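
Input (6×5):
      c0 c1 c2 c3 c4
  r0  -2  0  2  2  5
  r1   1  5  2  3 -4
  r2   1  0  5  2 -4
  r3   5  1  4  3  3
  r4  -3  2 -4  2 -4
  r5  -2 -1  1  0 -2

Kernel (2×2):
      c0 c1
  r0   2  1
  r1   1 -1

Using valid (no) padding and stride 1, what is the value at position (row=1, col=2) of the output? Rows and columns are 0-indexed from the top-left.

10

The receptive field on the input at this output position is [2 3 / 5 2]. Elementwise product with the kernel and sum: 2·2 + 3·1 + 5·1 + 2·-1.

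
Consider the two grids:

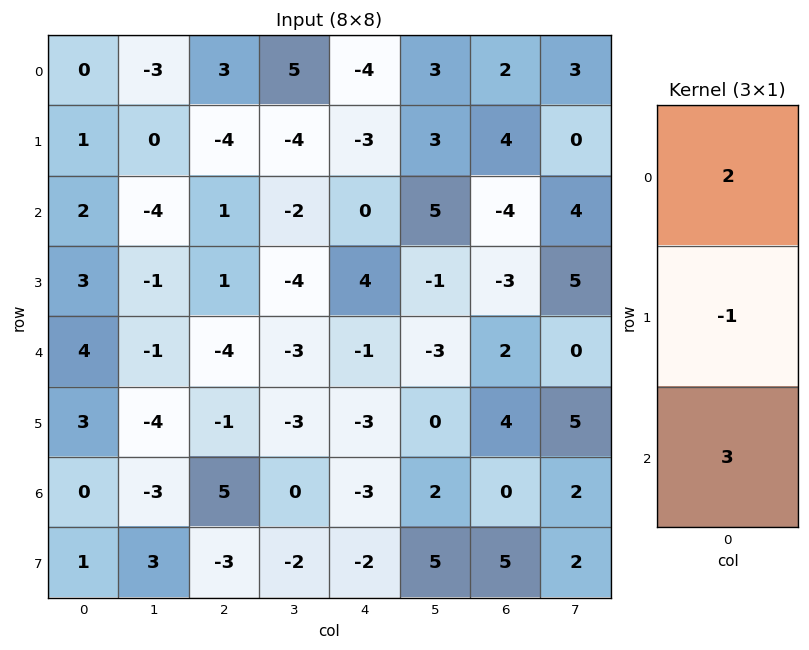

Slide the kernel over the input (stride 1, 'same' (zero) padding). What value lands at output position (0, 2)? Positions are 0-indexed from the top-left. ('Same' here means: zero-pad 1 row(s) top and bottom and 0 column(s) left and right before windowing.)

The receptive field on the zero-padded input at this output position is [0 / 3 / -4]. Elementwise product with the kernel and sum: 0·2 + 3·-1 + -4·3.

-15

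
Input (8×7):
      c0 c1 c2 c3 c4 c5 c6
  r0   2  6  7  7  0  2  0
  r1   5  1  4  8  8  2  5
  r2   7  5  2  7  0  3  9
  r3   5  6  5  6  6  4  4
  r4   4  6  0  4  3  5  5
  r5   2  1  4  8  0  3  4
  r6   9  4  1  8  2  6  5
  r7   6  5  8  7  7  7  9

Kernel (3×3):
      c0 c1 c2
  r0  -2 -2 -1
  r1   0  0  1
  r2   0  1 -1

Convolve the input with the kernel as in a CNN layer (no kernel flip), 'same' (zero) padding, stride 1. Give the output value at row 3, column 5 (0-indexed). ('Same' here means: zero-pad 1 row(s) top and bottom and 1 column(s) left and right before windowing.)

The receptive field on the zero-padded input at this output position is [0 3 9 / 6 4 4 / 3 5 5]. Elementwise product with the kernel and sum: 0·-2 + 3·-2 + 9·-1 + 4·1 + 5·1 + 5·-1.

-11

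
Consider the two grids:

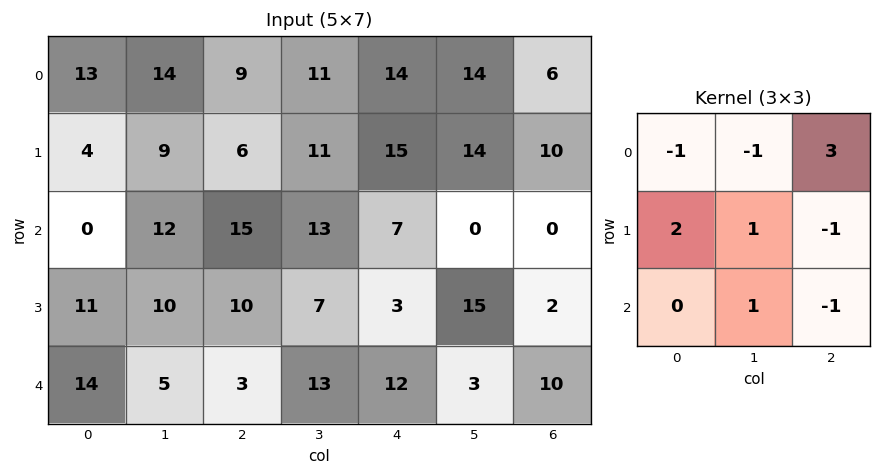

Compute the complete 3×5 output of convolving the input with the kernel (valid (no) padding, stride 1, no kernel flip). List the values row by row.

Output[0,0]: The receptive field on the input at this output position is [13 14 9 / 4 9 6 / 0 12 15]. Elementwise product with the kernel and sum: 13·-1 + 14·-1 + 9·3 + 4·2 + 9·1 + 6·-1 + 12·1 + 15·-1.
Output[0,1]: The receptive field on the input at this output position is [14 9 11 / 9 6 11 / 12 15 13]. Elementwise product with the kernel and sum: 14·-1 + 9·-1 + 11·3 + 9·2 + 6·1 + 11·-1 + 15·1 + 13·-1.

8 25 36 47 24
2 47 68 37 28
57 25 18 -9 5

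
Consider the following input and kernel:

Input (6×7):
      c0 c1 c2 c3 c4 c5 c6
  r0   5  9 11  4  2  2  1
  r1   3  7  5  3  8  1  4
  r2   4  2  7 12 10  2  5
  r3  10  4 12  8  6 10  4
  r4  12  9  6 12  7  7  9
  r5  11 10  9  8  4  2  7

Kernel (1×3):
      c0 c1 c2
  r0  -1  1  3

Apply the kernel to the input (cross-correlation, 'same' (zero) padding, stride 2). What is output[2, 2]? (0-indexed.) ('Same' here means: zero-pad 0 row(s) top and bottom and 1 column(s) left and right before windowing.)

16

The receptive field on the zero-padded input at this output position is [12 7 7]. Elementwise product with the kernel and sum: 12·-1 + 7·1 + 7·3.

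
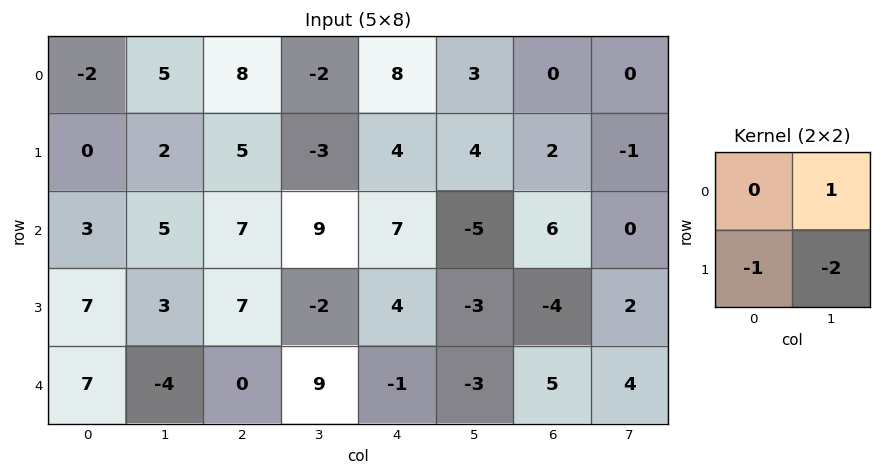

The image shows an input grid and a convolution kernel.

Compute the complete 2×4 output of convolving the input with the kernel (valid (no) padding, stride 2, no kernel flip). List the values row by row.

Output[0,0]: The receptive field on the input at this output position is [-2 5 / 0 2]. Elementwise product with the kernel and sum: 5·1 + 0·-1 + 2·-2.

1 -1 -9 0
-8 6 -3 0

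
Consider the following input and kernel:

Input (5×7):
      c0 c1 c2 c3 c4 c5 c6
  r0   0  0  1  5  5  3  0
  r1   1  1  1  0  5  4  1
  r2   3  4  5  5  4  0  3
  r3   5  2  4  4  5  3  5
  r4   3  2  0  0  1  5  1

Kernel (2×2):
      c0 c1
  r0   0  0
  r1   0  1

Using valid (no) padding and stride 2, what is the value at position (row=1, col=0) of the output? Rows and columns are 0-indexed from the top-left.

2

The receptive field on the input at this output position is [3 4 / 5 2]. Elementwise product with the kernel and sum: 2·1.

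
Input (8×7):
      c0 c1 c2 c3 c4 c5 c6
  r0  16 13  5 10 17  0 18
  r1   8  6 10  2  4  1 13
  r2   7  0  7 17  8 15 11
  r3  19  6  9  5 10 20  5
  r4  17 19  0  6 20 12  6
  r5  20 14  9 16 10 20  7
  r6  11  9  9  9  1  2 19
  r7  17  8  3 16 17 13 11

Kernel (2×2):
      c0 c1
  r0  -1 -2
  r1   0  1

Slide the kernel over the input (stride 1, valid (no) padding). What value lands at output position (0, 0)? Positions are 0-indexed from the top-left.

-36

The receptive field on the input at this output position is [16 13 / 8 6]. Elementwise product with the kernel and sum: 16·-1 + 13·-2 + 6·1.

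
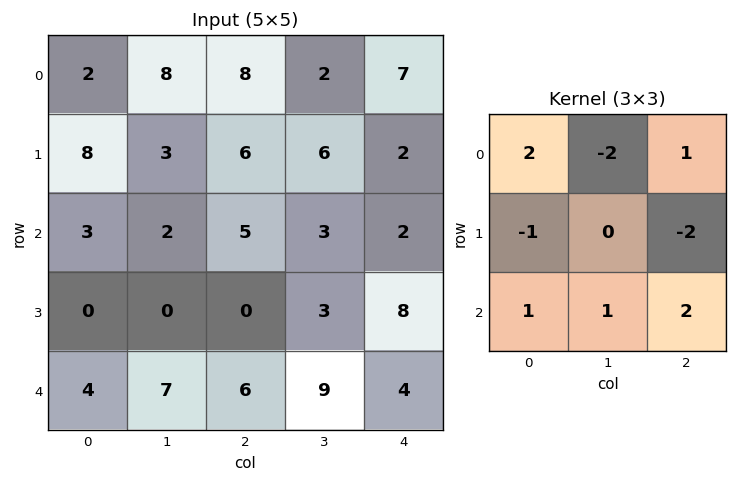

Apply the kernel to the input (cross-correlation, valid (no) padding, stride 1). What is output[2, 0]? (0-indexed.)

30

The receptive field on the input at this output position is [3 2 5 / 0 0 0 / 4 7 6]. Elementwise product with the kernel and sum: 3·2 + 2·-2 + 5·1 + 0·-1 + 0·-2 + 4·1 + 7·1 + 6·2.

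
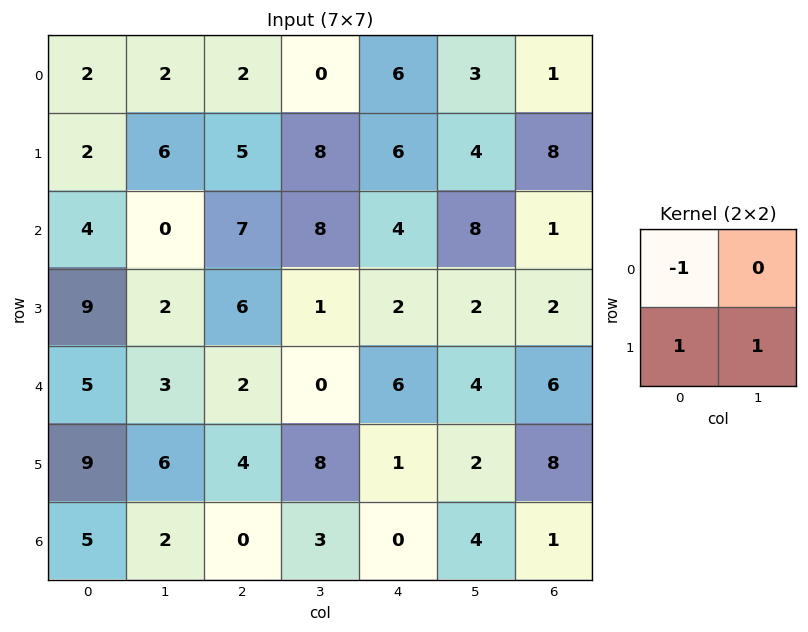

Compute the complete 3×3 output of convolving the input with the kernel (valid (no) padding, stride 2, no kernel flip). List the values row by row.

Output[0,0]: The receptive field on the input at this output position is [2 2 / 2 6]. Elementwise product with the kernel and sum: 2·-1 + 2·1 + 6·1.

6 11 4
7 0 0
10 10 -3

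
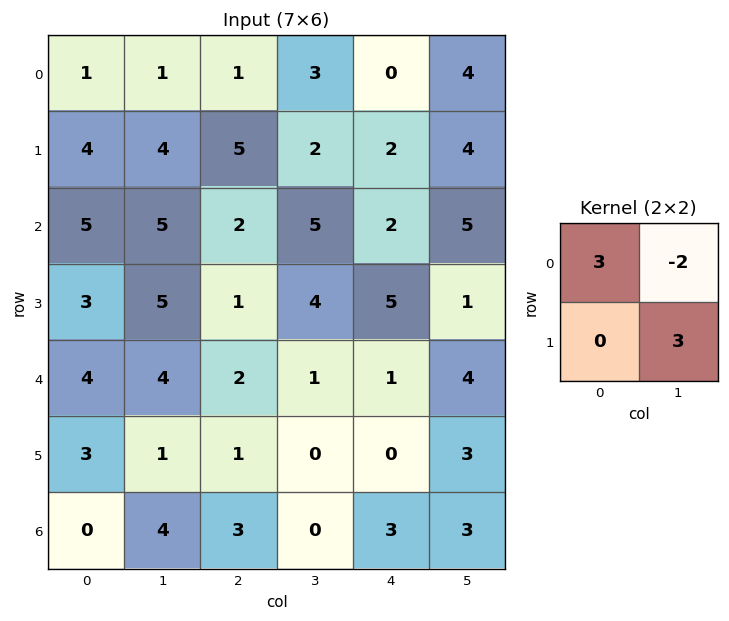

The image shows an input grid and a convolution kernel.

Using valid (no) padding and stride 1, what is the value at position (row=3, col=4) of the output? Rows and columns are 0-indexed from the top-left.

The receptive field on the input at this output position is [5 1 / 1 4]. Elementwise product with the kernel and sum: 5·3 + 1·-2 + 4·3.

25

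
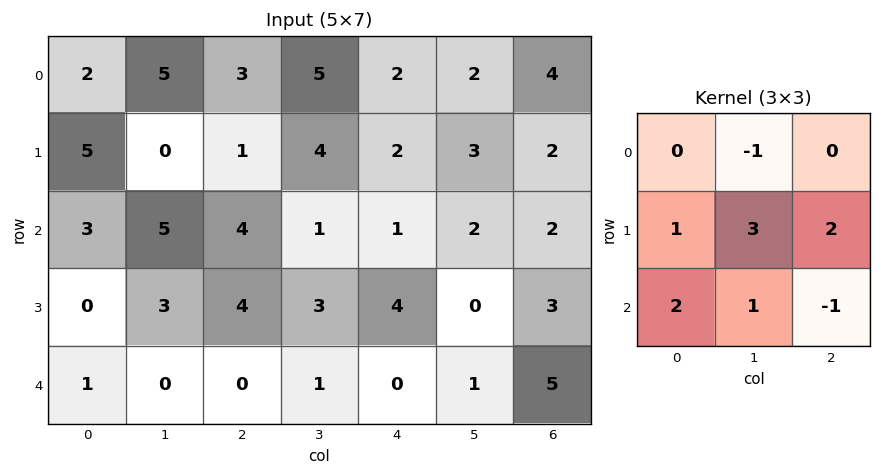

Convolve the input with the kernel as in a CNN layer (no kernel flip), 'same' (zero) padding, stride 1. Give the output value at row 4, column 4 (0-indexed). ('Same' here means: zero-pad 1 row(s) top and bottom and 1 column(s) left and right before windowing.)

-1

The receptive field on the zero-padded input at this output position is [3 4 0 / 1 0 1 / 0 0 0]. Elementwise product with the kernel and sum: 4·-1 + 1·1 + 0·3 + 1·2 + 0·2 + 0·1 + 0·-1.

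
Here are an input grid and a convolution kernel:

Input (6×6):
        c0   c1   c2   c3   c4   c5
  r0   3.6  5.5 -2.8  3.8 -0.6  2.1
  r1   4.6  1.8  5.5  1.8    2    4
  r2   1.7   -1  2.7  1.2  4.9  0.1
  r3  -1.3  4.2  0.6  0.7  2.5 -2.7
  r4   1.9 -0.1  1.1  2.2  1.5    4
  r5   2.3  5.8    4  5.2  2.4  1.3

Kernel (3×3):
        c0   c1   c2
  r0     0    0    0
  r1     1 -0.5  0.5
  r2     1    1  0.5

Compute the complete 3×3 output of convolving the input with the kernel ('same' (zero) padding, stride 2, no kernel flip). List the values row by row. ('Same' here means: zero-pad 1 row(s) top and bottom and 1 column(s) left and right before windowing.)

6.45 17 10.95
-0.55 3.4 0.65
4.2 12.85 11.7

Output[0,0]: The receptive field on the zero-padded input at this output position is [0 0 0 / 0 3.6 5.5 / 0 4.6 1.8]. Elementwise product with the kernel and sum: 0·1 + 3.6·-0.5 + 5.5·0.5 + 0·1 + 4.6·1 + 1.8·0.5.
Output[0,1]: The receptive field on the zero-padded input at this output position is [0 0 0 / 5.5 -2.8 3.8 / 1.8 5.5 1.8]. Elementwise product with the kernel and sum: 5.5·1 + -2.8·-0.5 + 3.8·0.5 + 1.8·1 + 5.5·1 + 1.8·0.5.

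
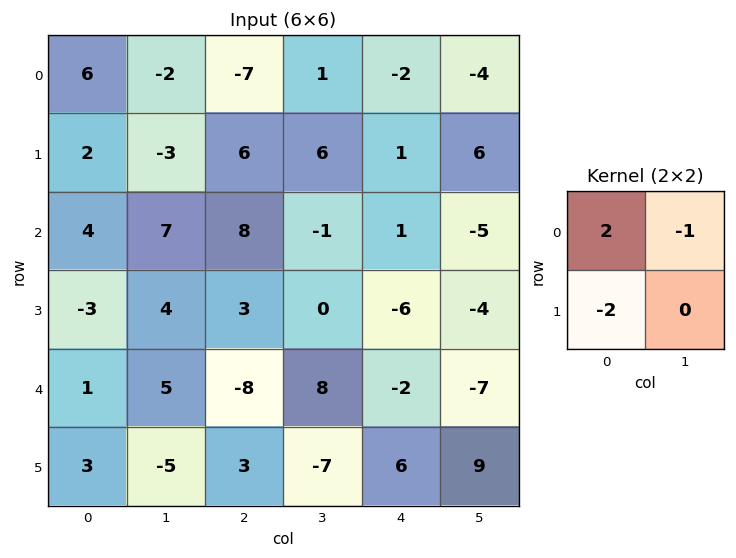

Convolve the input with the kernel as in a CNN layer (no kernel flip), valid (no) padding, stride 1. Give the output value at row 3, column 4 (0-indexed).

-4

The receptive field on the input at this output position is [-6 -4 / -2 -7]. Elementwise product with the kernel and sum: -6·2 + -4·-1 + -2·-2.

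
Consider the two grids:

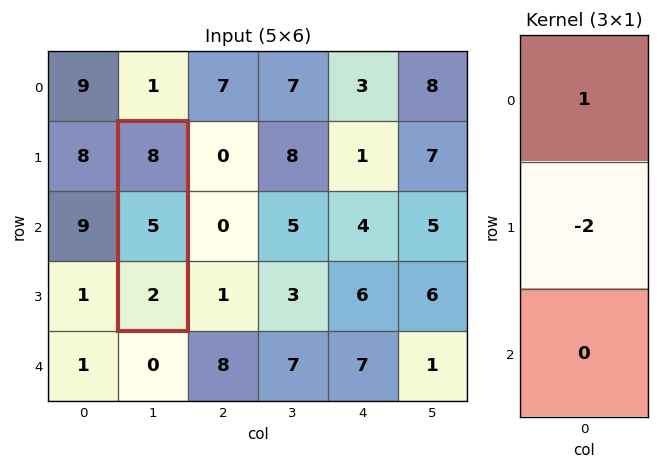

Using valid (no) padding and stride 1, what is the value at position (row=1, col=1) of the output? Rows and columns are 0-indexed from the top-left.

The receptive field on the input at this output position is [8 / 5 / 2]. Elementwise product with the kernel and sum: 8·1 + 5·-2.

-2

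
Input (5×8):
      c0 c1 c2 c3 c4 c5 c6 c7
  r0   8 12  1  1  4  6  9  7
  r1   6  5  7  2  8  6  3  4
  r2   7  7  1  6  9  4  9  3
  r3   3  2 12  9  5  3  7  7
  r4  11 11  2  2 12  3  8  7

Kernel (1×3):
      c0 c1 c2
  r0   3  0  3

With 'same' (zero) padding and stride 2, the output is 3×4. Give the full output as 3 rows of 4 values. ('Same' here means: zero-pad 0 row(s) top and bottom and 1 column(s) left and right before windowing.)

36 39 21 39
21 39 30 21
33 39 15 30

Output[0,0]: The receptive field on the zero-padded input at this output position is [0 8 12]. Elementwise product with the kernel and sum: 0·3 + 12·3.
Output[0,1]: The receptive field on the zero-padded input at this output position is [12 1 1]. Elementwise product with the kernel and sum: 12·3 + 1·3.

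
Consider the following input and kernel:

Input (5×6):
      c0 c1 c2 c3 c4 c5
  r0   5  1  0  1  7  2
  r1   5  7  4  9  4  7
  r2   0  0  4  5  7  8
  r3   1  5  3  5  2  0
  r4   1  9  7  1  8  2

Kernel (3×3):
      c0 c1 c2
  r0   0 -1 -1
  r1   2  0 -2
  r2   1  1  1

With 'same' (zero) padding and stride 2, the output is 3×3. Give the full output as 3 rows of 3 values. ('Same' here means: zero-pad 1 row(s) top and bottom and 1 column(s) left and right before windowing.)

10 20 18
-6 -10 -10
-24 8 -4

Output[0,0]: The receptive field on the zero-padded input at this output position is [0 0 0 / 0 5 1 / 0 5 7]. Elementwise product with the kernel and sum: 0·-1 + 0·-1 + 0·2 + 1·-2 + 0·1 + 5·1 + 7·1.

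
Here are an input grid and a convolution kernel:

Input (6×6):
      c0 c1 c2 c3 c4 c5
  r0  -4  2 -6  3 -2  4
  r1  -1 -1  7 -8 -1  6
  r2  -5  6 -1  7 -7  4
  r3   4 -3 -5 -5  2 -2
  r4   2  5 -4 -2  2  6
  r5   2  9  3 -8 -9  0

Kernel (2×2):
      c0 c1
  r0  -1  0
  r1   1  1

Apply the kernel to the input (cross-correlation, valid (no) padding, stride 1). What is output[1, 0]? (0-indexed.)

The receptive field on the input at this output position is [-1 -1 / -5 6]. Elementwise product with the kernel and sum: -1·-1 + -5·1 + 6·1.

2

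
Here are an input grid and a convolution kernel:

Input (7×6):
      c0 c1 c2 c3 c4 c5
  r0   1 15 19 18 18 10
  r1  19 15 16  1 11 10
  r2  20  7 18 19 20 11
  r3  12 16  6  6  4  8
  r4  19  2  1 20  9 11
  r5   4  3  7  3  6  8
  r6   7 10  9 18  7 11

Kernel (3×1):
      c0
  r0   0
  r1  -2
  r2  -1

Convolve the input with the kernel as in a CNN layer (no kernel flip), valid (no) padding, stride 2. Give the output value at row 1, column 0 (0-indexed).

The receptive field on the input at this output position is [20 / 12 / 19]. Elementwise product with the kernel and sum: 12·-2 + 19·-1.

-43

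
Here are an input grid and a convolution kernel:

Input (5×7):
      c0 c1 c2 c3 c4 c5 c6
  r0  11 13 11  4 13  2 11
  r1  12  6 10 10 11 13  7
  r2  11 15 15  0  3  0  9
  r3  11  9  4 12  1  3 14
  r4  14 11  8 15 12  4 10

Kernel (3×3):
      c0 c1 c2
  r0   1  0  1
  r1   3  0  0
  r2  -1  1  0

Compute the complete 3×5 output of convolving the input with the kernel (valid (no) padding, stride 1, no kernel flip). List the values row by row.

Output[0,0]: The receptive field on the input at this output position is [11 13 11 / 12 6 10 / 11 15 15]. Elementwise product with the kernel and sum: 11·1 + 11·1 + 12·3 + 11·-1 + 15·1.
Output[0,1]: The receptive field on the input at this output position is [13 11 4 / 6 10 10 / 15 15 0]. Elementwise product with the kernel and sum: 13·1 + 4·1 + 6·3 + 15·-1 + 15·1.

62 35 39 39 54
53 56 74 12 29
56 39 37 33 7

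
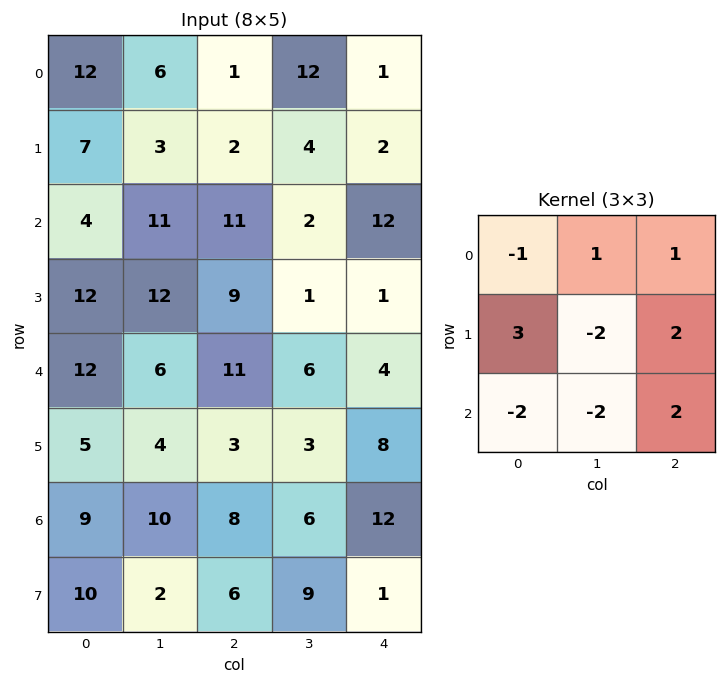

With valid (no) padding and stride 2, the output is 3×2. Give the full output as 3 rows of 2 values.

Output[0,0]: The receptive field on the input at this output position is [12 6 1 / 7 3 2 / 4 11 11]. Elementwise product with the kernel and sum: 12·-1 + 6·1 + 1·1 + 7·3 + 3·-2 + 2·2 + 4·-2 + 11·-2 + 11·2.
Output[0,1]: The receptive field on the input at this output position is [1 12 1 / 2 4 2 / 11 2 12]. Elementwise product with the kernel and sum: 1·-1 + 12·1 + 1·1 + 2·3 + 4·-2 + 2·2 + 11·-2 + 2·-2 + 12·2.

6 12
34 4
-4 14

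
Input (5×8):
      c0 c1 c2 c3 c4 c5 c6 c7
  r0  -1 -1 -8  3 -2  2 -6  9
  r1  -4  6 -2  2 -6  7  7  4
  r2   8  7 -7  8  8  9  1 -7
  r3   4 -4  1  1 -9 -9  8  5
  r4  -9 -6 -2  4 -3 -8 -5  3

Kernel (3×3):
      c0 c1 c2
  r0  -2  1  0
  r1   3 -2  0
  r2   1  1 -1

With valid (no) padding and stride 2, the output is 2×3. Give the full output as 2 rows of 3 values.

-1 2 -10
-2 28 -22

Output[0,0]: The receptive field on the input at this output position is [-1 -1 -8 / -4 6 -2 / 8 7 -7]. Elementwise product with the kernel and sum: -1·-2 + -1·1 + -4·3 + 6·-2 + 8·1 + 7·1 + -7·-1.
Output[0,1]: The receptive field on the input at this output position is [-8 3 -2 / -2 2 -6 / -7 8 8]. Elementwise product with the kernel and sum: -8·-2 + 3·1 + -2·3 + 2·-2 + -7·1 + 8·1 + 8·-1.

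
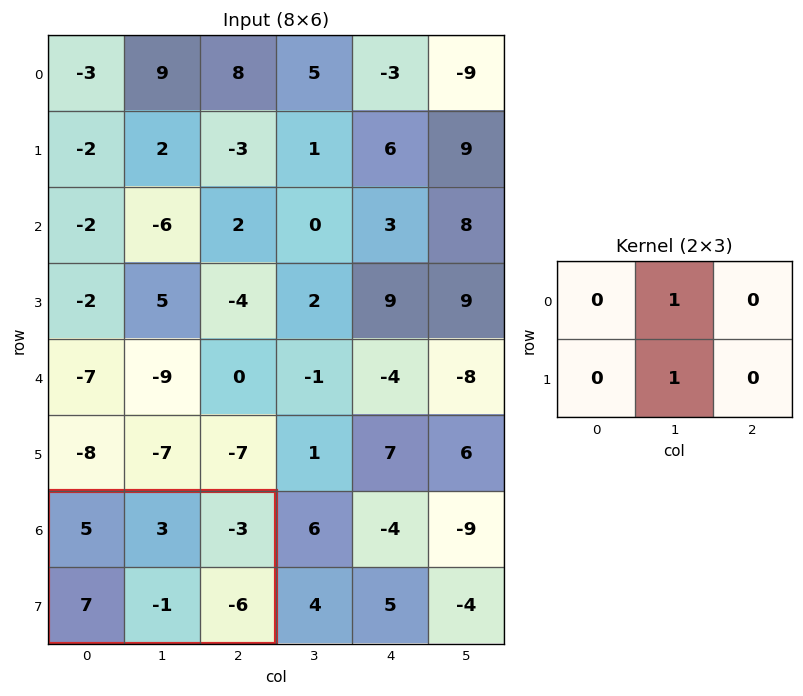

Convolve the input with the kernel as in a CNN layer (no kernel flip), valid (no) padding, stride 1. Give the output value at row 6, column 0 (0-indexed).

2

The receptive field on the input at this output position is [5 3 -3 / 7 -1 -6]. Elementwise product with the kernel and sum: 3·1 + -1·1.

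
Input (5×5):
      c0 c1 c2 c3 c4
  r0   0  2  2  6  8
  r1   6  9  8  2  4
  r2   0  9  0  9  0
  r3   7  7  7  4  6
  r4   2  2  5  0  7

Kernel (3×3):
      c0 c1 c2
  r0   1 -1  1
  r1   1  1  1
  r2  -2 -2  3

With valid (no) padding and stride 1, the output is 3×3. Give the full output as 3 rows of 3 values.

5 34 0
7 5 15
19 22 19

Output[0,0]: The receptive field on the input at this output position is [0 2 2 / 6 9 8 / 0 9 0]. Elementwise product with the kernel and sum: 0·1 + 2·-1 + 2·1 + 6·1 + 9·1 + 8·1 + 0·-2 + 9·-2 + 0·3.
Output[0,1]: The receptive field on the input at this output position is [2 2 6 / 9 8 2 / 9 0 9]. Elementwise product with the kernel and sum: 2·1 + 2·-1 + 6·1 + 9·1 + 8·1 + 2·1 + 9·-2 + 0·-2 + 9·3.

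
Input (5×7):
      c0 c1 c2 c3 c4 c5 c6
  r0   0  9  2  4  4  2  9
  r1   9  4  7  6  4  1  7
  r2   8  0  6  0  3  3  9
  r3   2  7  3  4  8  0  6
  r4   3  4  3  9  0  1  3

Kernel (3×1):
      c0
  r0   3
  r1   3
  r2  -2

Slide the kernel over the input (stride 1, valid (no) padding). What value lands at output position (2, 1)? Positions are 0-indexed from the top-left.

The receptive field on the input at this output position is [0 / 7 / 4]. Elementwise product with the kernel and sum: 0·3 + 7·3 + 4·-2.

13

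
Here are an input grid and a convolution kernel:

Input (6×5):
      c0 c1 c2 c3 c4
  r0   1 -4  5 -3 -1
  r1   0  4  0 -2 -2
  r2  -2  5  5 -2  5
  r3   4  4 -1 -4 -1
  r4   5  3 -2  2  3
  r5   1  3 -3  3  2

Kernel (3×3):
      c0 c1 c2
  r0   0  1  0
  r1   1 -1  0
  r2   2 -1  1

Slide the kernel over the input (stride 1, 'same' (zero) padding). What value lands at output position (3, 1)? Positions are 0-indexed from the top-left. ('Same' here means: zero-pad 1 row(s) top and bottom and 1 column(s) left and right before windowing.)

The receptive field on the zero-padded input at this output position is [-2 5 5 / 4 4 -1 / 5 3 -2]. Elementwise product with the kernel and sum: 5·1 + 4·1 + 4·-1 + 5·2 + 3·-1 + -2·1.

10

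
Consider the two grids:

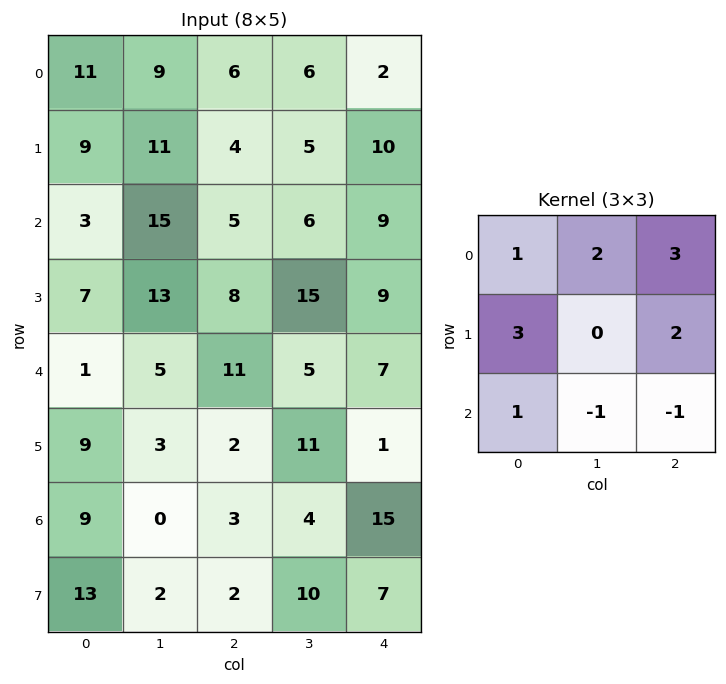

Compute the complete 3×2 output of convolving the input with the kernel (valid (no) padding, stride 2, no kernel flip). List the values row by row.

65 46
70 85
81 34

Output[0,0]: The receptive field on the input at this output position is [11 9 6 / 9 11 4 / 3 15 5]. Elementwise product with the kernel and sum: 11·1 + 9·2 + 6·3 + 9·3 + 4·2 + 3·1 + 15·-1 + 5·-1.
Output[0,1]: The receptive field on the input at this output position is [6 6 2 / 4 5 10 / 5 6 9]. Elementwise product with the kernel and sum: 6·1 + 6·2 + 2·3 + 4·3 + 10·2 + 5·1 + 6·-1 + 9·-1.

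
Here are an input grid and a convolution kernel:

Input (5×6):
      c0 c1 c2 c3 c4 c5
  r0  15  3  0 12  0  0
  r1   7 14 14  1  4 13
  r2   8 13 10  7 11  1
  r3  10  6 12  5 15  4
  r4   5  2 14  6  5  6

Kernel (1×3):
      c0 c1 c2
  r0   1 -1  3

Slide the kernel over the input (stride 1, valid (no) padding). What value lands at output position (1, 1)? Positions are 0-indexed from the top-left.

3

The receptive field on the input at this output position is [14 14 1]. Elementwise product with the kernel and sum: 14·1 + 14·-1 + 1·3.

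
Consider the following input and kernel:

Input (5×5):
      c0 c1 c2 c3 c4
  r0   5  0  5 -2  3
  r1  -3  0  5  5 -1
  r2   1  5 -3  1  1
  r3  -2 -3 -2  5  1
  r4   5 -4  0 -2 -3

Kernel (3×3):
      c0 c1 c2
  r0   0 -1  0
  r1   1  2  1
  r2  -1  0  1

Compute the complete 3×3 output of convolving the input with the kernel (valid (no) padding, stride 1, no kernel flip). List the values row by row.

Output[0,0]: The receptive field on the input at this output position is [5 0 5 / -3 0 5 / 1 5 -3]. Elementwise product with the kernel and sum: 0·-1 + -3·1 + 0·2 + 5·1 + 1·-1 + -3·1.
Output[0,1]: The receptive field on the input at this output position is [0 5 -2 / 0 5 5 / 5 -3 1]. Elementwise product with the kernel and sum: 5·-1 + 0·1 + 5·2 + 5·1 + 5·-1 + 1·1.

-2 6 20
8 3 -2
-20 3 5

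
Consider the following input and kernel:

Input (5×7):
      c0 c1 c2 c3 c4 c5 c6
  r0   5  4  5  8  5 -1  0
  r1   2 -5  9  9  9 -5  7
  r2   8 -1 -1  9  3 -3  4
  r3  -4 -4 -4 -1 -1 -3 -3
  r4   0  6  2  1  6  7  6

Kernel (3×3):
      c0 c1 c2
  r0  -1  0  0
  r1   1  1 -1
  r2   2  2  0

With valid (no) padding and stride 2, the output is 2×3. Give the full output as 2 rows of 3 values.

-3 20 -8
0 3 22

Output[0,0]: The receptive field on the input at this output position is [5 4 5 / 2 -5 9 / 8 -1 -1]. Elementwise product with the kernel and sum: 5·-1 + 2·1 + -5·1 + 9·-1 + 8·2 + -1·2.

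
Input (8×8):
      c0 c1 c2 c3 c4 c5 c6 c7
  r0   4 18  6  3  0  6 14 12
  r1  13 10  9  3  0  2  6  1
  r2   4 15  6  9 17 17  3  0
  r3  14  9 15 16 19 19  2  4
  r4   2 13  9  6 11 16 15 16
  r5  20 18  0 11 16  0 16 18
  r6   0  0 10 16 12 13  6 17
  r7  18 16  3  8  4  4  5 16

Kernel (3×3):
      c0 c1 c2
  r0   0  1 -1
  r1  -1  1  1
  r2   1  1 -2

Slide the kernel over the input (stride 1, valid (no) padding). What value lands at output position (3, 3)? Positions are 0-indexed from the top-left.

48

The receptive field on the input at this output position is [16 19 19 / 6 11 16 / 11 16 0]. Elementwise product with the kernel and sum: 19·1 + 19·-1 + 6·-1 + 11·1 + 16·1 + 11·1 + 16·1 + 0·-2.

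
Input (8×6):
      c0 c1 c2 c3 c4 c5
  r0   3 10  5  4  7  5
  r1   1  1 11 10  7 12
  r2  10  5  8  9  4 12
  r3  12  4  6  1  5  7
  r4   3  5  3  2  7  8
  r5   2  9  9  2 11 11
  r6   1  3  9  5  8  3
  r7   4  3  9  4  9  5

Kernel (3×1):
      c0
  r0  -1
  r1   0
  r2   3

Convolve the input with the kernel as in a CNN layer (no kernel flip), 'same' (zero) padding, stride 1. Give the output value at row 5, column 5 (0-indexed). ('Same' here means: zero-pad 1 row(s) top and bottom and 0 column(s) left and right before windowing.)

The receptive field on the zero-padded input at this output position is [8 / 11 / 3]. Elementwise product with the kernel and sum: 8·-1 + 3·3.

1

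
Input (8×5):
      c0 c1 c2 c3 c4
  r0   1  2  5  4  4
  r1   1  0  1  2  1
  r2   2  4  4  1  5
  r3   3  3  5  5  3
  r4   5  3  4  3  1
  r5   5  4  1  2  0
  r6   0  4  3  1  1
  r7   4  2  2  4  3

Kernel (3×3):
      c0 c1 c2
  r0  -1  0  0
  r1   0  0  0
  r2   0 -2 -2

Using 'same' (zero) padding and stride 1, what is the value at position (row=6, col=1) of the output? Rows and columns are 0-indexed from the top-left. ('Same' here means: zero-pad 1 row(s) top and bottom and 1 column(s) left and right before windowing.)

The receptive field on the zero-padded input at this output position is [5 4 1 / 0 4 3 / 4 2 2]. Elementwise product with the kernel and sum: 5·-1 + 2·-2 + 2·-2.

-13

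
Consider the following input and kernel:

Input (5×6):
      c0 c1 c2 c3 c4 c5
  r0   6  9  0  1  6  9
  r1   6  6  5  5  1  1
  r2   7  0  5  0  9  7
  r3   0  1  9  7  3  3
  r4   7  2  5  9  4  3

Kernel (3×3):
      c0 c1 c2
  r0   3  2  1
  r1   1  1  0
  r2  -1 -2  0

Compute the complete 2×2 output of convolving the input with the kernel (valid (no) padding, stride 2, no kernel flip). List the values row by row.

Output[0,0]: The receptive field on the input at this output position is [6 9 0 / 6 6 5 / 7 0 5]. Elementwise product with the kernel and sum: 6·3 + 9·2 + 0·1 + 6·1 + 6·1 + 7·-1 + 0·-2.

41 13
16 17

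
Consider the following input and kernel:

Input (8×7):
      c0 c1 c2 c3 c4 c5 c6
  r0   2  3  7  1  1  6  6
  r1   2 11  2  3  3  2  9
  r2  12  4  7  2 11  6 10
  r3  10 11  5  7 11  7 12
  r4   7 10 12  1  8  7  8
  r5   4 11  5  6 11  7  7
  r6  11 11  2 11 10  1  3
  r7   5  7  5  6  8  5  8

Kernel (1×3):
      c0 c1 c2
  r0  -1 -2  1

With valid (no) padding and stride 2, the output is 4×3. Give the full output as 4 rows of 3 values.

-1 -8 -7
-13 0 -13
-15 -6 -14
-31 -14 -9

Output[0,0]: The receptive field on the input at this output position is [2 3 7]. Elementwise product with the kernel and sum: 2·-1 + 3·-2 + 7·1.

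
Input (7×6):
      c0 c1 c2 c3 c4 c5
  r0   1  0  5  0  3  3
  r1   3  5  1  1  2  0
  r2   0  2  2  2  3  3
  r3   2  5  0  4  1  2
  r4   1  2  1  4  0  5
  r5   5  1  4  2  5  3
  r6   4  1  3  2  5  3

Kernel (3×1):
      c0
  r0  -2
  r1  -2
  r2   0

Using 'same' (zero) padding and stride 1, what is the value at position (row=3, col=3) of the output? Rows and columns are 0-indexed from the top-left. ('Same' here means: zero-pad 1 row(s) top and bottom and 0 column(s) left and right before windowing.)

The receptive field on the zero-padded input at this output position is [2 / 4 / 4]. Elementwise product with the kernel and sum: 2·-2 + 4·-2.

-12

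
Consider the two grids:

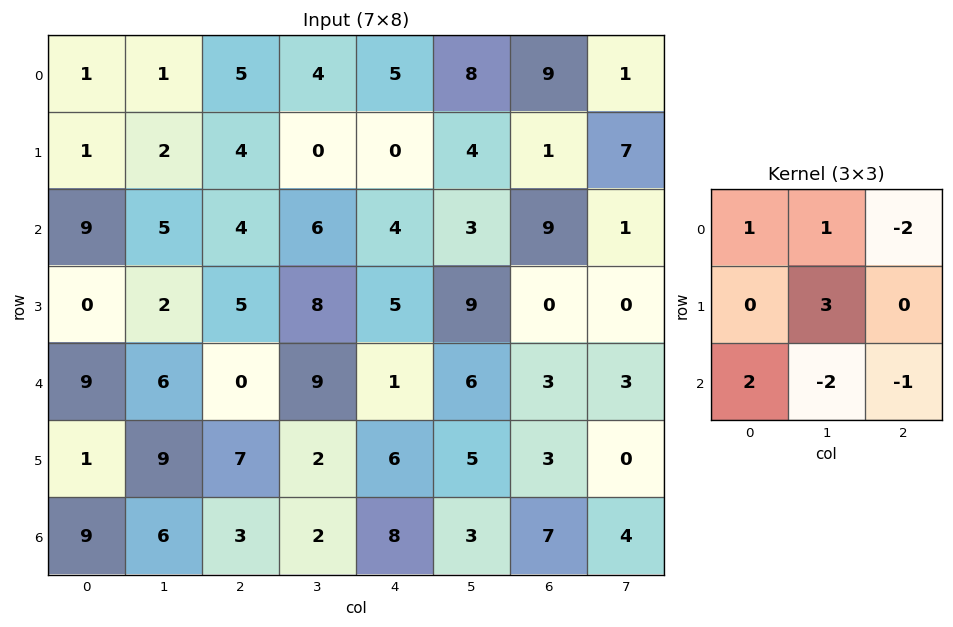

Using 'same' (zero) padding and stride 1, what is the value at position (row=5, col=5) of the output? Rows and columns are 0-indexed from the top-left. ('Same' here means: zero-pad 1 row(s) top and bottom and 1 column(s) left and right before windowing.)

The receptive field on the zero-padded input at this output position is [1 6 3 / 6 5 3 / 8 3 7]. Elementwise product with the kernel and sum: 1·1 + 6·1 + 3·-2 + 5·3 + 8·2 + 3·-2 + 7·-1.

19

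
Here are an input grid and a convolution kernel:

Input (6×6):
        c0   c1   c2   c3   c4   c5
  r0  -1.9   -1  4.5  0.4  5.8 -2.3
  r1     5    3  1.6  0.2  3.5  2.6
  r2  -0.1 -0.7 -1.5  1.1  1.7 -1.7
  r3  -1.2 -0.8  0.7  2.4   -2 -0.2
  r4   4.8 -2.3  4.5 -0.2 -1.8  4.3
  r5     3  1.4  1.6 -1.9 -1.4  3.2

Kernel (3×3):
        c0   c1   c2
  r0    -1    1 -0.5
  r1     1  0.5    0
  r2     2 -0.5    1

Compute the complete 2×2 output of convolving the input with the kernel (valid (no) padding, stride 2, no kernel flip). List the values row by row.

3.8 -7.15
13.8 10.95

Output[0,0]: The receptive field on the input at this output position is [-1.9 -1 4.5 / 5 3 1.6 / -0.1 -0.7 -1.5]. Elementwise product with the kernel and sum: -1.9·-1 + -1·1 + 4.5·-0.5 + 5·1 + 3·0.5 + -0.1·2 + -0.7·-0.5 + -1.5·1.
Output[0,1]: The receptive field on the input at this output position is [4.5 0.4 5.8 / 1.6 0.2 3.5 / -1.5 1.1 1.7]. Elementwise product with the kernel and sum: 4.5·-1 + 0.4·1 + 5.8·-0.5 + 1.6·1 + 0.2·0.5 + -1.5·2 + 1.1·-0.5 + 1.7·1.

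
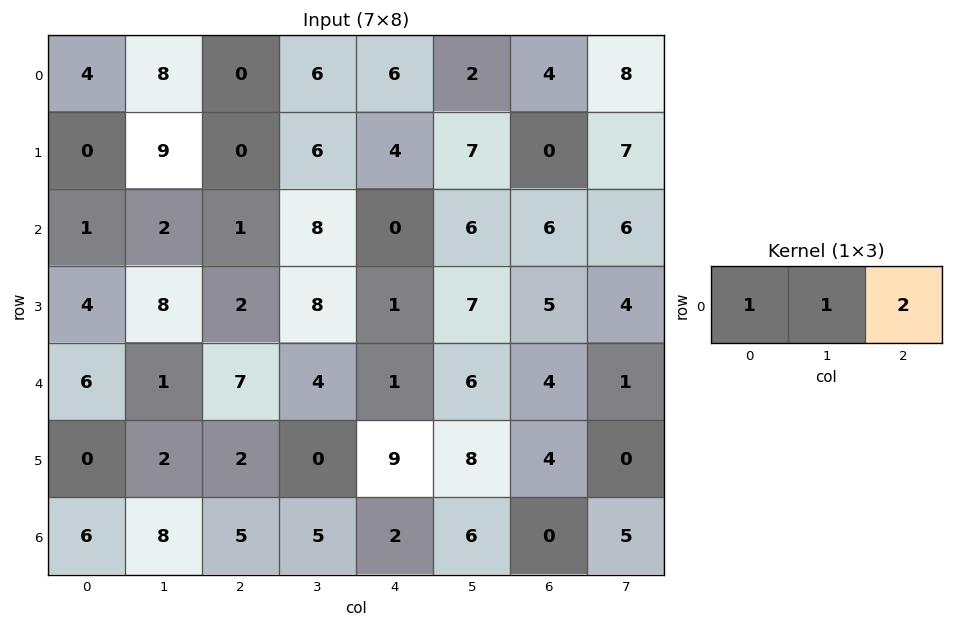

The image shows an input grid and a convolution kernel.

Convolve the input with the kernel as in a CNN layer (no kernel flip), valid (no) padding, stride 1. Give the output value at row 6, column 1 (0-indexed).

23

The receptive field on the input at this output position is [8 5 5]. Elementwise product with the kernel and sum: 8·1 + 5·1 + 5·2.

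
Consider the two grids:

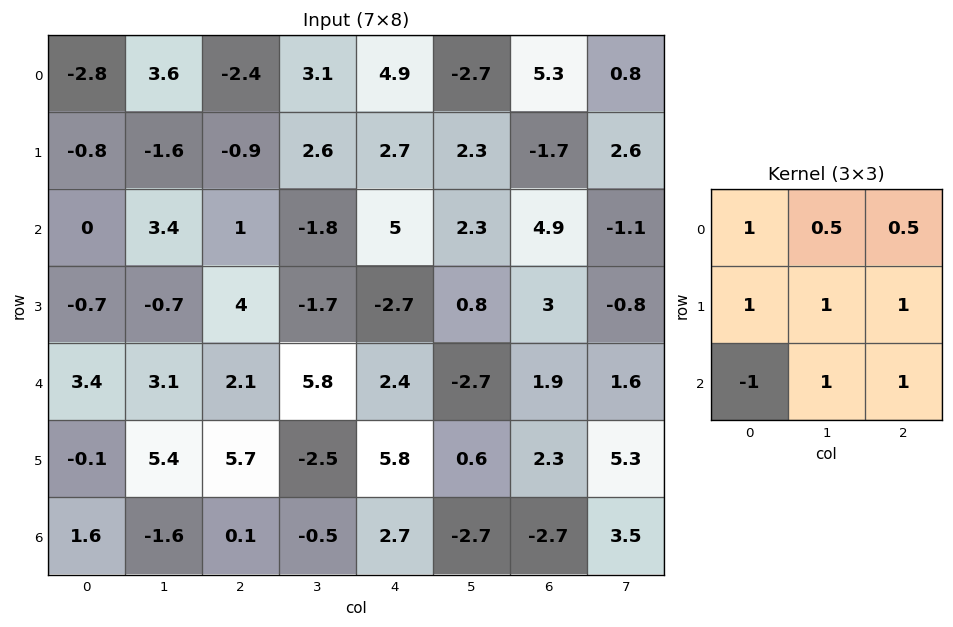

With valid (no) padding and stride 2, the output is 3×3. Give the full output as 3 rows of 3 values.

Output[0,0]: The receptive field on the input at this output position is [-2.8 3.6 -2.4 / -0.8 -1.6 -0.9 / 0 3.4 1]. Elementwise product with the kernel and sum: -2.8·1 + 3.6·0.5 + -2.4·0.5 + -0.8·1 + -1.6·1 + -0.9·1 + 0·-1 + 3.4·1 + 1·1.

-1.1 8.2 11.7
6.6 8.3 6.5
13.9 17.3 2.6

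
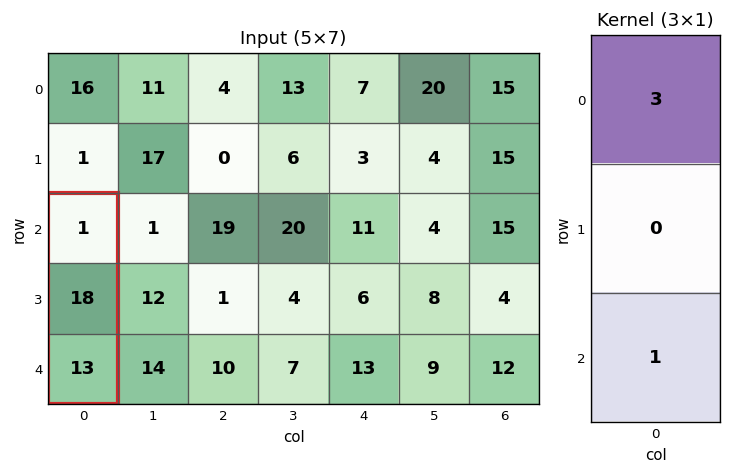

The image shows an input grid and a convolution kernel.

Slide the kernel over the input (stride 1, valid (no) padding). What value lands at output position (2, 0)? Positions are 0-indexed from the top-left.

16

The receptive field on the input at this output position is [1 / 18 / 13]. Elementwise product with the kernel and sum: 1·3 + 13·1.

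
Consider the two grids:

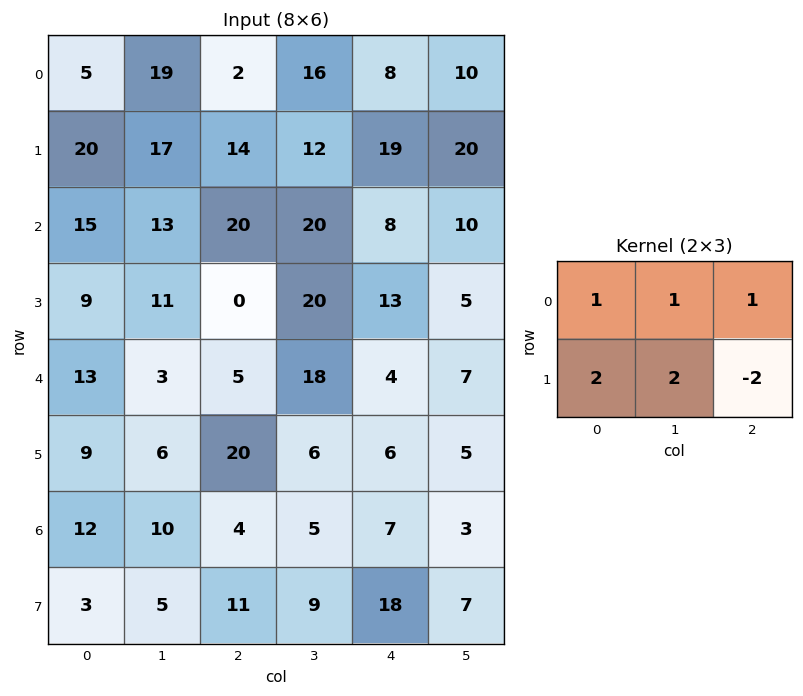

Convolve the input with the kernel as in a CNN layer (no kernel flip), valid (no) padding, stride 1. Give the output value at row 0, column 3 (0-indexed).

56

The receptive field on the input at this output position is [16 8 10 / 12 19 20]. Elementwise product with the kernel and sum: 16·1 + 8·1 + 10·1 + 12·2 + 19·2 + 20·-2.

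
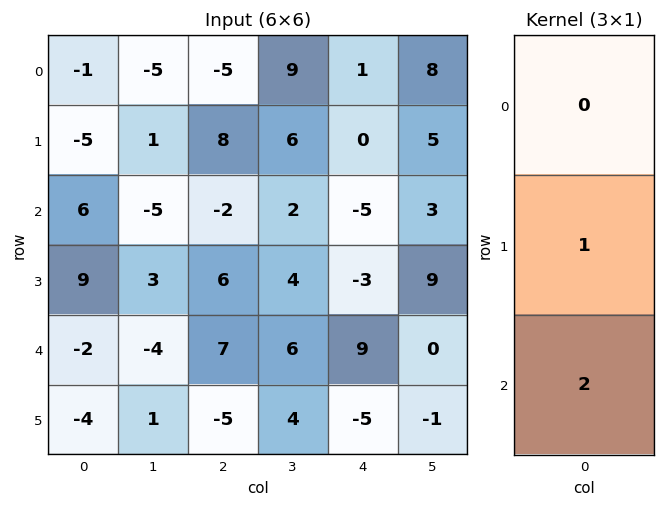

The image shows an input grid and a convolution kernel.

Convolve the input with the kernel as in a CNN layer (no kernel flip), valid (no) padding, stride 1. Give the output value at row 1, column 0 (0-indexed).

24

The receptive field on the input at this output position is [-5 / 6 / 9]. Elementwise product with the kernel and sum: 6·1 + 9·2.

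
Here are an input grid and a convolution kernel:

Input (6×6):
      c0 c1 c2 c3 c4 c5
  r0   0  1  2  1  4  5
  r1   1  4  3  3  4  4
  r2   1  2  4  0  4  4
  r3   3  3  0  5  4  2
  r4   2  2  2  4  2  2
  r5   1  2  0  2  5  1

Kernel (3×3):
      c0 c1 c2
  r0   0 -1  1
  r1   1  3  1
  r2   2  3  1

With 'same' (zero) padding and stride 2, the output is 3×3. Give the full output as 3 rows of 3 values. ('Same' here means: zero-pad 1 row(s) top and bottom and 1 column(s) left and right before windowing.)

8 28 40
20 25 40
13 23 30

Output[0,0]: The receptive field on the zero-padded input at this output position is [0 0 0 / 0 0 1 / 0 1 4]. Elementwise product with the kernel and sum: 0·-1 + 0·1 + 0·1 + 0·3 + 1·1 + 0·2 + 1·3 + 4·1.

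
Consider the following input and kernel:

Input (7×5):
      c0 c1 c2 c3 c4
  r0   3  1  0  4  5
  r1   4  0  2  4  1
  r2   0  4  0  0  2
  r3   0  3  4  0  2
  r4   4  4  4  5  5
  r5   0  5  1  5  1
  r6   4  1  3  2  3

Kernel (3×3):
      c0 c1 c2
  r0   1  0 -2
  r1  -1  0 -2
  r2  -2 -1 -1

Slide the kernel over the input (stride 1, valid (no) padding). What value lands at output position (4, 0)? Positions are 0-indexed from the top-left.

-18

The receptive field on the input at this output position is [4 4 4 / 0 5 1 / 4 1 3]. Elementwise product with the kernel and sum: 4·1 + 4·-2 + 0·-1 + 1·-2 + 4·-2 + 1·-1 + 3·-1.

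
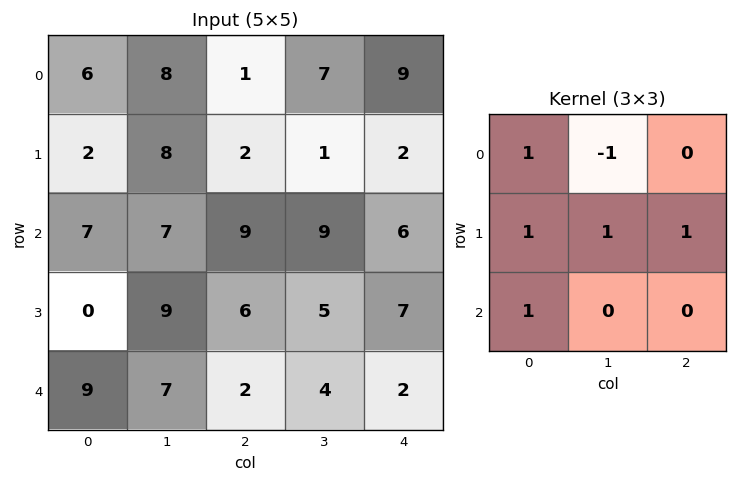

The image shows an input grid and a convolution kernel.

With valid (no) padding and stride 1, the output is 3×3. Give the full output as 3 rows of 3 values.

Output[0,0]: The receptive field on the input at this output position is [6 8 1 / 2 8 2 / 7 7 9]. Elementwise product with the kernel and sum: 6·1 + 8·-1 + 2·1 + 8·1 + 2·1 + 7·1.

17 25 8
17 40 31
24 25 20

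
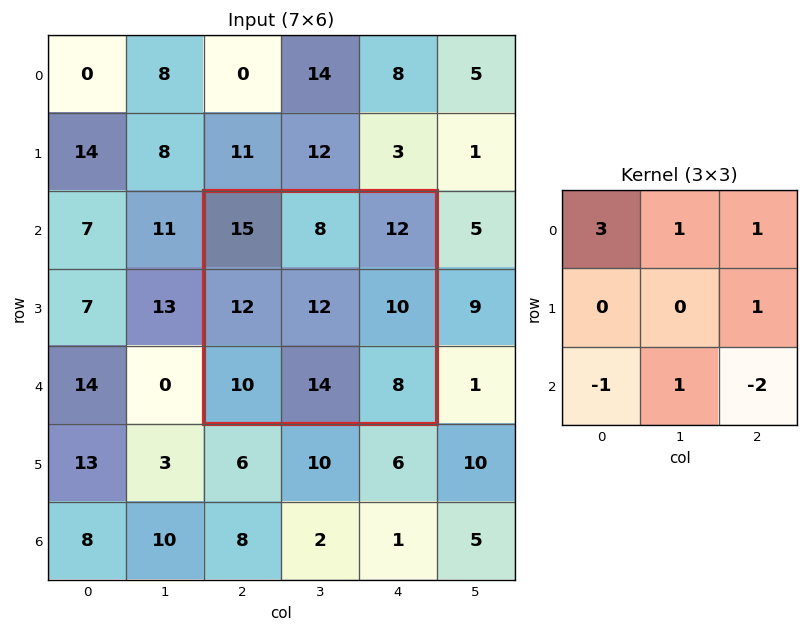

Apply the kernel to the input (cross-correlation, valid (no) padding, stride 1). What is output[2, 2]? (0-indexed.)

63

The receptive field on the input at this output position is [15 8 12 / 12 12 10 / 10 14 8]. Elementwise product with the kernel and sum: 15·3 + 8·1 + 12·1 + 10·1 + 10·-1 + 14·1 + 8·-2.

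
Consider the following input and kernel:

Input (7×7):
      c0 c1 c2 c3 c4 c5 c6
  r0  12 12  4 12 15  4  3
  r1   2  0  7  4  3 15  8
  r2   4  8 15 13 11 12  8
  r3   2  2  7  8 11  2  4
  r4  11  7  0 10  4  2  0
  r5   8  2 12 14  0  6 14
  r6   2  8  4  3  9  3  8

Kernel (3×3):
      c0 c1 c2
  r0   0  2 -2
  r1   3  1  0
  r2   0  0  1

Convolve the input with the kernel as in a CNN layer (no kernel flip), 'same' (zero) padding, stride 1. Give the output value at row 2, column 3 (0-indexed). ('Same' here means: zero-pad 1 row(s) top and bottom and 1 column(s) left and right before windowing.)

71

The receptive field on the zero-padded input at this output position is [7 4 3 / 15 13 11 / 7 8 11]. Elementwise product with the kernel and sum: 4·2 + 3·-2 + 15·3 + 13·1 + 11·1.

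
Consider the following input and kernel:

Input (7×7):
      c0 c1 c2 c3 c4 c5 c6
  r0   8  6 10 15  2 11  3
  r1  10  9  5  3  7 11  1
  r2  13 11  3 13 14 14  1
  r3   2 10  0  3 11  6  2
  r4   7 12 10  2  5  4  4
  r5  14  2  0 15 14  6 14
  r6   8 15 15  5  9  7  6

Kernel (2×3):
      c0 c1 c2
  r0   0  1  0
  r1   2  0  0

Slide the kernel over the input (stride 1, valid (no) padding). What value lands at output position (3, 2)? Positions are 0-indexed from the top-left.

23

The receptive field on the input at this output position is [0 3 11 / 10 2 5]. Elementwise product with the kernel and sum: 3·1 + 10·2.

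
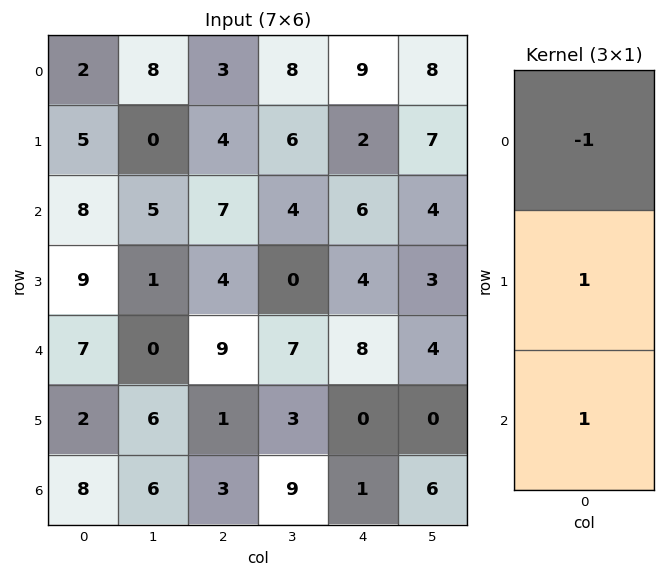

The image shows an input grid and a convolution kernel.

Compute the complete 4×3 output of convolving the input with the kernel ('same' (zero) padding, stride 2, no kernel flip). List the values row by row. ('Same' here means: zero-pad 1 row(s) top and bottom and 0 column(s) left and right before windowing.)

7 7 11
12 7 8
0 6 4
6 2 1

Output[0,0]: The receptive field on the zero-padded input at this output position is [0 / 2 / 5]. Elementwise product with the kernel and sum: 0·-1 + 2·1 + 5·1.
Output[0,1]: The receptive field on the zero-padded input at this output position is [0 / 3 / 4]. Elementwise product with the kernel and sum: 0·-1 + 3·1 + 4·1.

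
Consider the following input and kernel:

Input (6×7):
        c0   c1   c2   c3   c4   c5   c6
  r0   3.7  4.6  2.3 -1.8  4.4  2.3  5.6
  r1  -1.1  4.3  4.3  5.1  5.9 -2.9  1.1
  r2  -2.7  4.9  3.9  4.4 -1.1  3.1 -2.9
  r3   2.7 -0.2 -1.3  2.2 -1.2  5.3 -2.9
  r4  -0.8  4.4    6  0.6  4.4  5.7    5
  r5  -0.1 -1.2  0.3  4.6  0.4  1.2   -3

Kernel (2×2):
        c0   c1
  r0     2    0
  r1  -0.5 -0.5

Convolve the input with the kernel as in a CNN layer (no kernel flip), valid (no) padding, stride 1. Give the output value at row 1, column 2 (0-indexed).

The receptive field on the input at this output position is [4.3 5.1 / 3.9 4.4]. Elementwise product with the kernel and sum: 4.3·2 + 3.9·-0.5 + 4.4·-0.5.

4.45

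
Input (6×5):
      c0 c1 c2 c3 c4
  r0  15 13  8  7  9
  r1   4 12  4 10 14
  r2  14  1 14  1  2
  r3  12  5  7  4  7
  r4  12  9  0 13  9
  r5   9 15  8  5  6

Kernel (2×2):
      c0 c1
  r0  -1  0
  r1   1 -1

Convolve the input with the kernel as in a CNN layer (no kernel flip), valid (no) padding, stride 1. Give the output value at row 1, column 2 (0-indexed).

9

The receptive field on the input at this output position is [4 10 / 14 1]. Elementwise product with the kernel and sum: 4·-1 + 14·1 + 1·-1.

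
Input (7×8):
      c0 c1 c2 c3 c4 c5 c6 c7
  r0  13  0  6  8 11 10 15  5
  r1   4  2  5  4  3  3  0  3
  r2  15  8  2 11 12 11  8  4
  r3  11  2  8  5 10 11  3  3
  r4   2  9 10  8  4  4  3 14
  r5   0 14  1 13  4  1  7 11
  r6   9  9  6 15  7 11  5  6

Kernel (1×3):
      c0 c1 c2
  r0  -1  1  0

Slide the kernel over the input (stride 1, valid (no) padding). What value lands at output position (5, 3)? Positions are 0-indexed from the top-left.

-9

The receptive field on the input at this output position is [13 4 1]. Elementwise product with the kernel and sum: 13·-1 + 4·1.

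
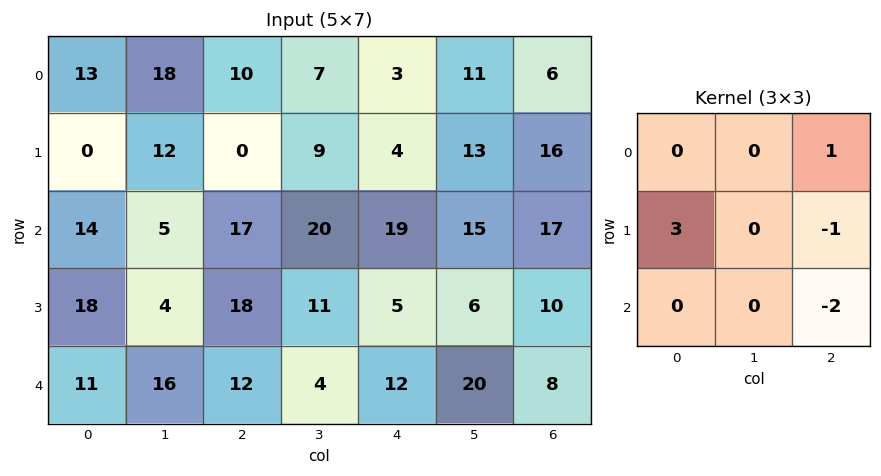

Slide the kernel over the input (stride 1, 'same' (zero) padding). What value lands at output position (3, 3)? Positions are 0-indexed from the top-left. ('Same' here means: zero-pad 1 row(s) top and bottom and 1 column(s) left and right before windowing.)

44

The receptive field on the zero-padded input at this output position is [17 20 19 / 18 11 5 / 12 4 12]. Elementwise product with the kernel and sum: 19·1 + 18·3 + 5·-1 + 12·-2.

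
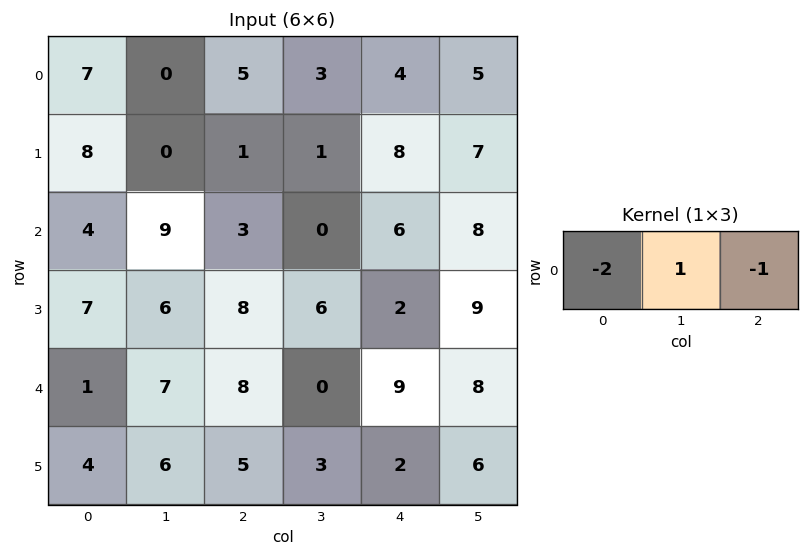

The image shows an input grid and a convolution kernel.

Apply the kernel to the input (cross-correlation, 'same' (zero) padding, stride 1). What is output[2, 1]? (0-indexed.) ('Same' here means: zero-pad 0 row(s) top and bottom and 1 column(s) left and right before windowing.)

-2

The receptive field on the zero-padded input at this output position is [4 9 3]. Elementwise product with the kernel and sum: 4·-2 + 9·1 + 3·-1.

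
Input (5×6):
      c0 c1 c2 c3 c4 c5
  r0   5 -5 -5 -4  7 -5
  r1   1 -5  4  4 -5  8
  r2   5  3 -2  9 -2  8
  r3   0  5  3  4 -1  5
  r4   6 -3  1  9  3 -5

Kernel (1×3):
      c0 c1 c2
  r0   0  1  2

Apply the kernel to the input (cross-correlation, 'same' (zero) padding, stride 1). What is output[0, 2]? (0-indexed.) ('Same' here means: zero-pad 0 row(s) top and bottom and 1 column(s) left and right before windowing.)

The receptive field on the zero-padded input at this output position is [-5 -5 -4]. Elementwise product with the kernel and sum: -5·1 + -4·2.

-13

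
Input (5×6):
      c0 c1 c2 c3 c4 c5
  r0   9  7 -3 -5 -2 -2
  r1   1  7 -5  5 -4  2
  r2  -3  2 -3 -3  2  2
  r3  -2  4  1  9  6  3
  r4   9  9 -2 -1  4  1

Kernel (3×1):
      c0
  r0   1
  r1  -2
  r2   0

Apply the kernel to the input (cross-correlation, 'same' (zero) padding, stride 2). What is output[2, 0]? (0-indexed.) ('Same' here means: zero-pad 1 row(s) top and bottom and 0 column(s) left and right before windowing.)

The receptive field on the zero-padded input at this output position is [-2 / 9 / 0]. Elementwise product with the kernel and sum: -2·1 + 9·-2.

-20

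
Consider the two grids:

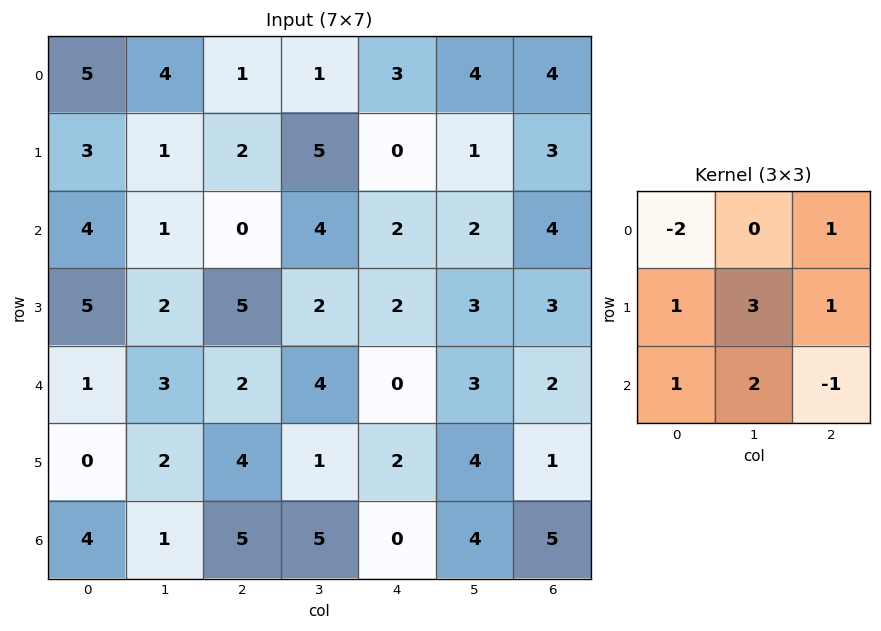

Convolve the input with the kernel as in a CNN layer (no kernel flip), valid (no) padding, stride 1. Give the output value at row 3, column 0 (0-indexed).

7

The receptive field on the input at this output position is [5 2 5 / 1 3 2 / 0 2 4]. Elementwise product with the kernel and sum: 5·-2 + 5·1 + 1·1 + 3·3 + 2·1 + 0·1 + 2·2 + 4·-1.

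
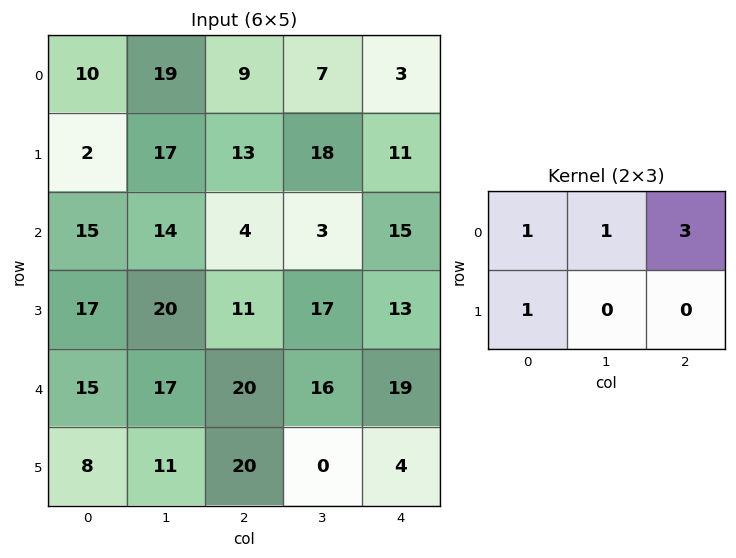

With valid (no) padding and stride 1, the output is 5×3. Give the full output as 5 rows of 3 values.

58 66 38
73 98 68
58 47 63
85 99 87
100 96 113

Output[0,0]: The receptive field on the input at this output position is [10 19 9 / 2 17 13]. Elementwise product with the kernel and sum: 10·1 + 19·1 + 9·3 + 2·1.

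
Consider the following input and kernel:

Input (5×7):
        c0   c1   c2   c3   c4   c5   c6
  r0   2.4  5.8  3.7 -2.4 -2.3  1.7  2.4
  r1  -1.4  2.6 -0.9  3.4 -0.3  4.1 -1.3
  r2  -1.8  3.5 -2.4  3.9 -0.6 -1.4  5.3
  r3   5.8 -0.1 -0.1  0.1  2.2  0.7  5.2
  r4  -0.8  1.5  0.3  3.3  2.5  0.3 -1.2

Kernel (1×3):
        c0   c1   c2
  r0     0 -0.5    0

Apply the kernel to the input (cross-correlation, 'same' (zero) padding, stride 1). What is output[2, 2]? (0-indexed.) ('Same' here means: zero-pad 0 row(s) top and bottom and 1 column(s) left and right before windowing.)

The receptive field on the zero-padded input at this output position is [3.5 -2.4 3.9]. Elementwise product with the kernel and sum: -2.4·-0.5.

1.2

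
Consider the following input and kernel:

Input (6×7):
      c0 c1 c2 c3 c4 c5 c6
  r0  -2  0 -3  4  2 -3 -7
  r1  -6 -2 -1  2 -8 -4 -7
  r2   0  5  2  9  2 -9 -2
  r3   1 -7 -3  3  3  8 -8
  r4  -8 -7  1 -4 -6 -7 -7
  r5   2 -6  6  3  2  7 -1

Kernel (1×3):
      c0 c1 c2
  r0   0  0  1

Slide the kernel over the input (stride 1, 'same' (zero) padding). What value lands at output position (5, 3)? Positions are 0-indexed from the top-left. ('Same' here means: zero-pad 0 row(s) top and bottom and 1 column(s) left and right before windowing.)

2

The receptive field on the zero-padded input at this output position is [6 3 2]. Elementwise product with the kernel and sum: 2·1.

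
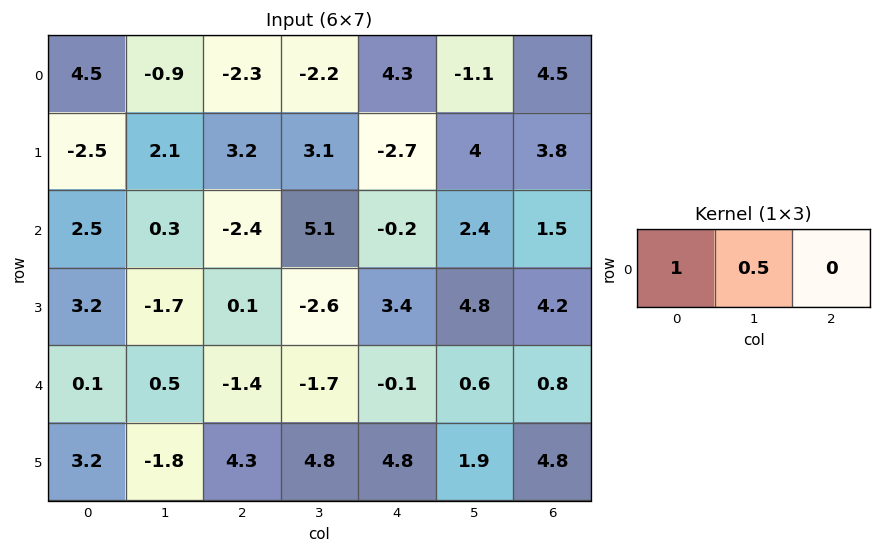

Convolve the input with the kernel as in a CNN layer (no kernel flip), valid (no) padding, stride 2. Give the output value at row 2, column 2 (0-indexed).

0.2

The receptive field on the input at this output position is [-0.1 0.6 0.8]. Elementwise product with the kernel and sum: -0.1·1 + 0.6·0.5.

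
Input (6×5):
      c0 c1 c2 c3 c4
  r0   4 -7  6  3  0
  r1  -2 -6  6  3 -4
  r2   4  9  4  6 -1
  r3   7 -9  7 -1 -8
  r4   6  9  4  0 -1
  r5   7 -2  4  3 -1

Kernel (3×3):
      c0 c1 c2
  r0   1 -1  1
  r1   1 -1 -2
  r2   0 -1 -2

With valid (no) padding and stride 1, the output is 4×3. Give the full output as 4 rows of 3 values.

-8 -44 10
-8 -21 16
-16 -7 23
6 -22 5

Output[0,0]: The receptive field on the input at this output position is [4 -7 6 / -2 -6 6 / 4 9 4]. Elementwise product with the kernel and sum: 4·1 + -7·-1 + 6·1 + -2·1 + -6·-1 + 6·-2 + 9·-1 + 4·-2.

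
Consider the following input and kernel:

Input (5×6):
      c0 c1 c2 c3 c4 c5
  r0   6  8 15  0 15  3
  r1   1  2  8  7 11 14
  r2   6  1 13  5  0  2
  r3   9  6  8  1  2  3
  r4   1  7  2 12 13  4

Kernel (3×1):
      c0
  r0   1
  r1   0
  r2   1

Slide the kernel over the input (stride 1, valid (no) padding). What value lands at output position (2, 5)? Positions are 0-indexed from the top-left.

6

The receptive field on the input at this output position is [2 / 3 / 4]. Elementwise product with the kernel and sum: 2·1 + 4·1.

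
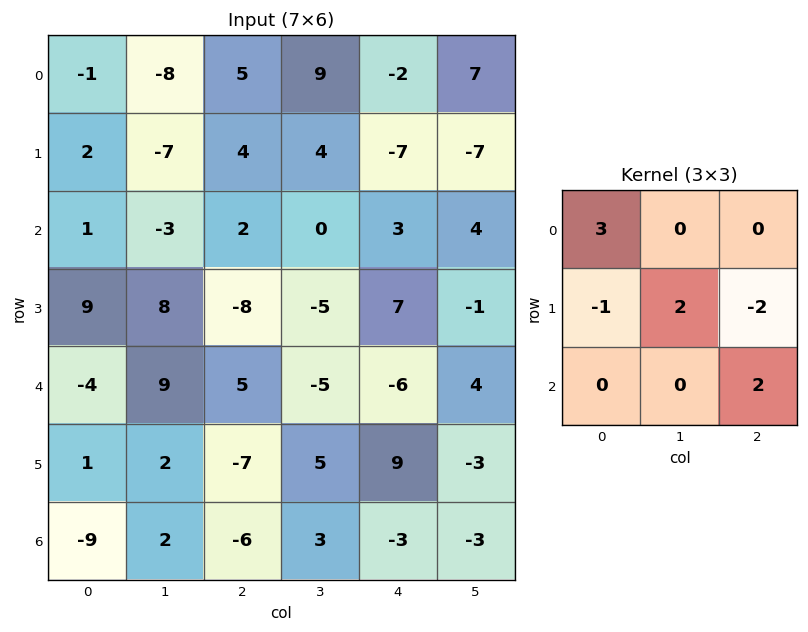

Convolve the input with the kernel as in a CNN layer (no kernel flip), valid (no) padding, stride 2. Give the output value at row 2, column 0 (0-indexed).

-7

The receptive field on the input at this output position is [-4 9 5 / 1 2 -7 / -9 2 -6]. Elementwise product with the kernel and sum: -4·3 + 1·-1 + 2·2 + -7·-2 + -6·2.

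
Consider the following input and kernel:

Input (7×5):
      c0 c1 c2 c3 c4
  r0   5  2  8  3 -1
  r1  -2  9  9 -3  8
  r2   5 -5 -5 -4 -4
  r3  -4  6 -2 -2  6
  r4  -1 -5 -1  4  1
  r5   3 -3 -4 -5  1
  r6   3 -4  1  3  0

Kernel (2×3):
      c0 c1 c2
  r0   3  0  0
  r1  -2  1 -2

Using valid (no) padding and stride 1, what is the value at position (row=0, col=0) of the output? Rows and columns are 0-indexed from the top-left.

10

The receptive field on the input at this output position is [5 2 8 / -2 9 9]. Elementwise product with the kernel and sum: 5·3 + -2·-2 + 9·1 + 9·-2.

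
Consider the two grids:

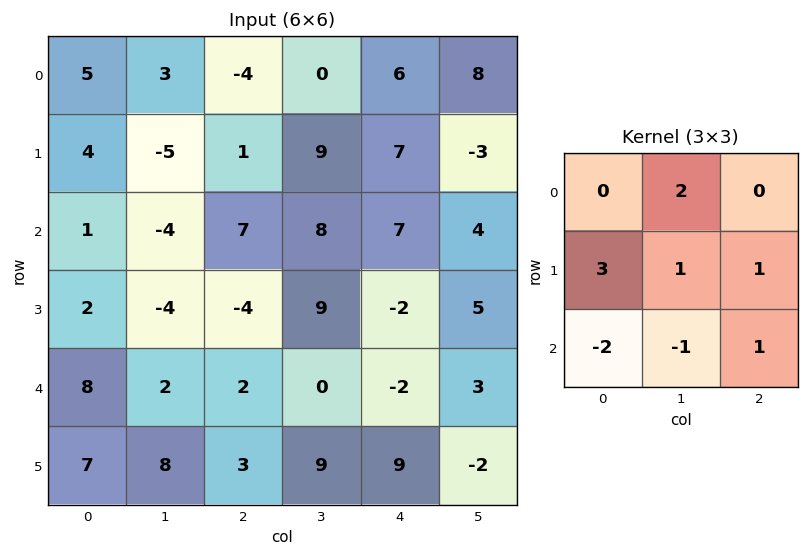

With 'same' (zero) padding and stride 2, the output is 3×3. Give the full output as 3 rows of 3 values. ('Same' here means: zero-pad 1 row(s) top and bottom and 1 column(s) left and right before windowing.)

-1 23 -14
-1 26 38
15 -10 -32

Output[0,0]: The receptive field on the zero-padded input at this output position is [0 0 0 / 0 5 3 / 0 4 -5]. Elementwise product with the kernel and sum: 0·2 + 0·3 + 5·1 + 3·1 + 0·-2 + 4·-1 + -5·1.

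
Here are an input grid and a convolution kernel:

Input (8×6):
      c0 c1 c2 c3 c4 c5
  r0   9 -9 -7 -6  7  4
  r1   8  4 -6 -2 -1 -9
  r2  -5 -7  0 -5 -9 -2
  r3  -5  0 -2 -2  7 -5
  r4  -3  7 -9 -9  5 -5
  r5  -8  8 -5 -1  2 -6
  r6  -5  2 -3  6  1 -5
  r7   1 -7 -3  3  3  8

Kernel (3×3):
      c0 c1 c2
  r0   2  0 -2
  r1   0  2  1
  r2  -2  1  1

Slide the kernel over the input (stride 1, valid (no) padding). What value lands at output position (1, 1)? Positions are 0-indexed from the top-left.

The receptive field on the input at this output position is [4 -6 -2 / -7 0 -5 / 0 -2 -2]. Elementwise product with the kernel and sum: 4·2 + -2·-2 + 0·2 + -5·1 + 0·-2 + -2·1 + -2·1.

3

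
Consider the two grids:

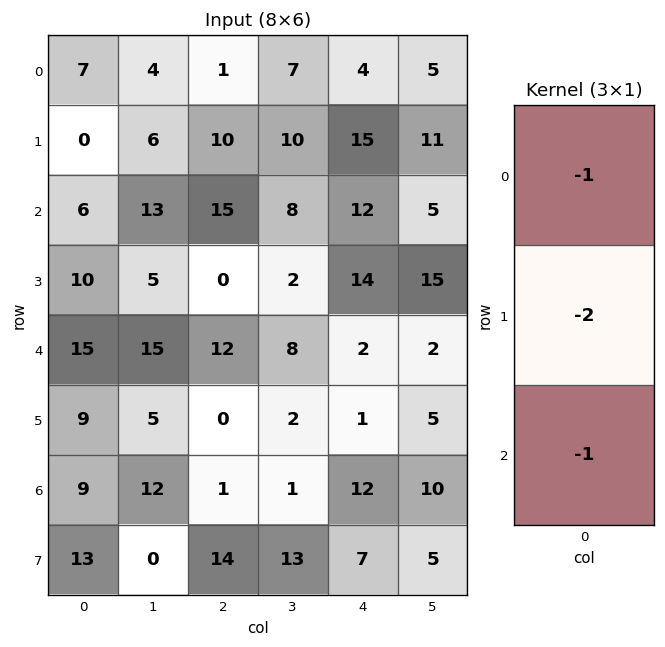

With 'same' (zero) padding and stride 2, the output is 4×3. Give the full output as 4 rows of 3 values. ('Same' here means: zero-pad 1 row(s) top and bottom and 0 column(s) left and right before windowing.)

Output[0,0]: The receptive field on the zero-padded input at this output position is [0 / 7 / 0]. Elementwise product with the kernel and sum: 0·-1 + 7·-2 + 0·-1.

-14 -12 -23
-22 -40 -53
-49 -24 -19
-40 -16 -32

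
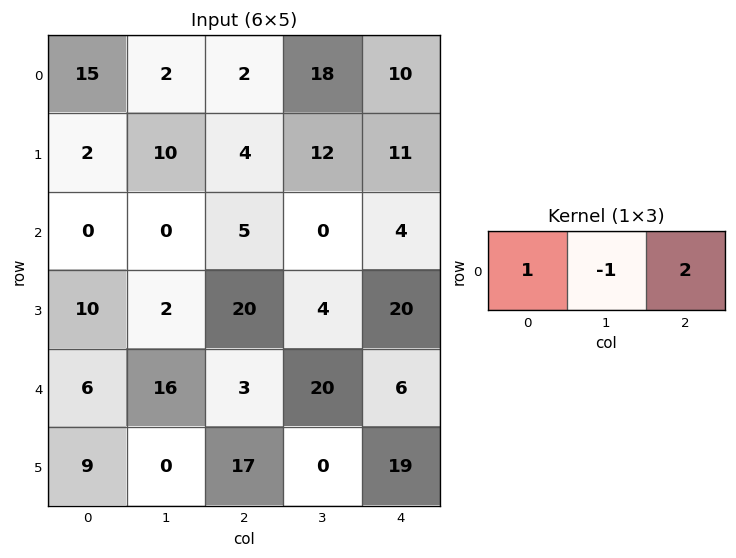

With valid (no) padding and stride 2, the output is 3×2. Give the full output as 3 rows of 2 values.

Output[0,0]: The receptive field on the input at this output position is [15 2 2]. Elementwise product with the kernel and sum: 15·1 + 2·-1 + 2·2.

17 4
10 13
-4 -5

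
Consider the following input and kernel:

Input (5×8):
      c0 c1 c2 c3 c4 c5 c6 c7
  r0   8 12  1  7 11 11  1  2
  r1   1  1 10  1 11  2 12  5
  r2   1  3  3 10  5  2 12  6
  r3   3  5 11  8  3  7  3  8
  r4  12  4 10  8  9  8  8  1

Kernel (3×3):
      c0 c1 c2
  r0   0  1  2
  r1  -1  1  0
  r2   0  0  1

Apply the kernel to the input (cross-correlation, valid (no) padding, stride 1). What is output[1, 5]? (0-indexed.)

The receptive field on the input at this output position is [2 12 5 / 2 12 6 / 7 3 8]. Elementwise product with the kernel and sum: 12·1 + 5·2 + 2·-1 + 12·1 + 8·1.

40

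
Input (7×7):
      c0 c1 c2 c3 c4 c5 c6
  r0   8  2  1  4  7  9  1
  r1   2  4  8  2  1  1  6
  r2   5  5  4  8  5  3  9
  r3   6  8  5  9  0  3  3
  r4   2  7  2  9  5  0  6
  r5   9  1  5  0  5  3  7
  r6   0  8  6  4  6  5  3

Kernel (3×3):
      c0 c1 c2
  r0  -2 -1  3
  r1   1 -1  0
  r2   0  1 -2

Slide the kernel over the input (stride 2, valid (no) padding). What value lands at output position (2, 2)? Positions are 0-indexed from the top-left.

9

The receptive field on the input at this output position is [5 0 6 / 5 3 7 / 6 5 3]. Elementwise product with the kernel and sum: 5·-2 + 0·-1 + 6·3 + 5·1 + 3·-1 + 5·1 + 3·-2.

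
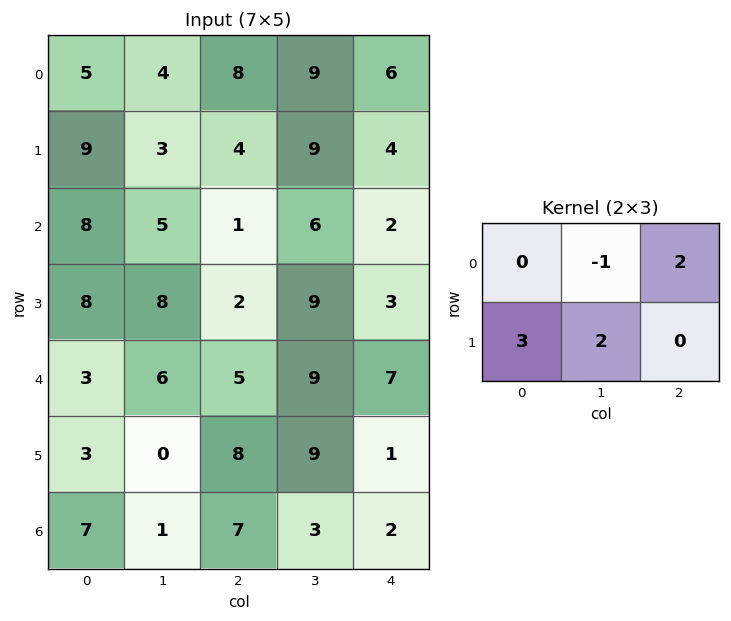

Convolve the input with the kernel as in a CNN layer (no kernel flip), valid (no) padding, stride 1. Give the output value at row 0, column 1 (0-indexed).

27

The receptive field on the input at this output position is [4 8 9 / 3 4 9]. Elementwise product with the kernel and sum: 8·-1 + 9·2 + 3·3 + 4·2.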